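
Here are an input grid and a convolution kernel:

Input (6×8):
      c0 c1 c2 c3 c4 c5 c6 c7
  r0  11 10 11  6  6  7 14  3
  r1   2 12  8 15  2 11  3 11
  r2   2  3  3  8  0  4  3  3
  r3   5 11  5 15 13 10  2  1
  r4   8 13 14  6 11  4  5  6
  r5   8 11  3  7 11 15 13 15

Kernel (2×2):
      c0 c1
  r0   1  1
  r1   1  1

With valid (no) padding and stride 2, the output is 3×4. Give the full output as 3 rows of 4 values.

35 40 26 31
21 31 27 9
40 30 41 39

Output[0,0]: The receptive field on the input at this output position is [11 10 / 2 12]. Elementwise product with the kernel and sum: 11·1 + 10·1 + 2·1 + 12·1.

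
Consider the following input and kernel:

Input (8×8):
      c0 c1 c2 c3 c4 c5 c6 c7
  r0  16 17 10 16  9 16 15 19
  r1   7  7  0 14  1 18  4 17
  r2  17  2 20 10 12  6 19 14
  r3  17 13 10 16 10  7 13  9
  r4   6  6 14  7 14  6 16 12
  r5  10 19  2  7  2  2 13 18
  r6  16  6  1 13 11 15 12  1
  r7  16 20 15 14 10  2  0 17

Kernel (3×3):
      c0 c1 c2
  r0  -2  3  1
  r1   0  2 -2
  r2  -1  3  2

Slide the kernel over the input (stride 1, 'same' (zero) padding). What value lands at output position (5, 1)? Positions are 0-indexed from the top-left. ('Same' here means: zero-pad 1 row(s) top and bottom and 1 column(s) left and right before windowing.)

The receptive field on the zero-padded input at this output position is [6 6 14 / 10 19 2 / 16 6 1]. Elementwise product with the kernel and sum: 6·-2 + 6·3 + 14·1 + 19·2 + 2·-2 + 16·-1 + 6·3 + 1·2.

58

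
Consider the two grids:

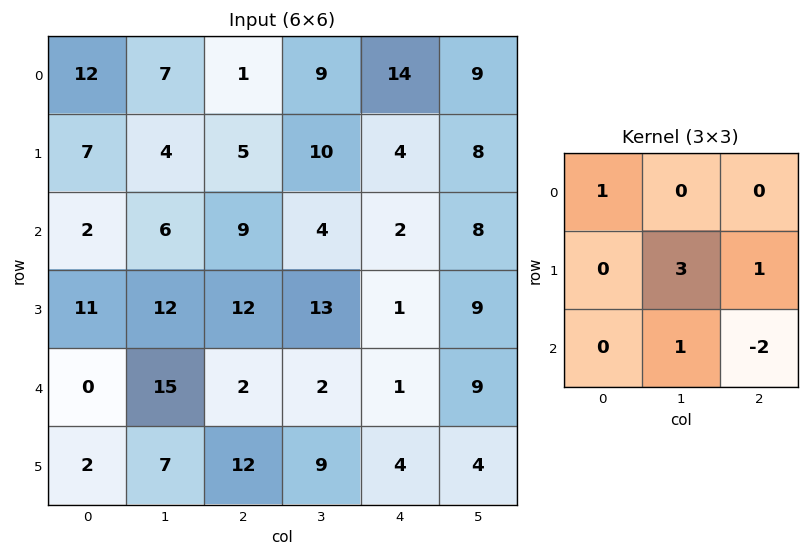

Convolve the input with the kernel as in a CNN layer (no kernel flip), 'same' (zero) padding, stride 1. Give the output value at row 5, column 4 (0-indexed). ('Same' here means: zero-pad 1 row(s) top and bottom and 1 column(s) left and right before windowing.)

The receptive field on the zero-padded input at this output position is [2 1 9 / 9 4 4 / 0 0 0]. Elementwise product with the kernel and sum: 2·1 + 4·3 + 4·1 + 0·1 + 0·-2.

18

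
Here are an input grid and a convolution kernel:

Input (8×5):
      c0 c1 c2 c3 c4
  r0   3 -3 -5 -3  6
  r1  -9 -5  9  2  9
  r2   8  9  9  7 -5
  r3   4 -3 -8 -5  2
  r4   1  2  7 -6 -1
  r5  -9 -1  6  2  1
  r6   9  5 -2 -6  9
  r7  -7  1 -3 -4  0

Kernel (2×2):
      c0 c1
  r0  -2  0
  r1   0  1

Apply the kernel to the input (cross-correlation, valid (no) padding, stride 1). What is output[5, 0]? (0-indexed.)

The receptive field on the input at this output position is [-9 -1 / 9 5]. Elementwise product with the kernel and sum: -9·-2 + 5·1.

23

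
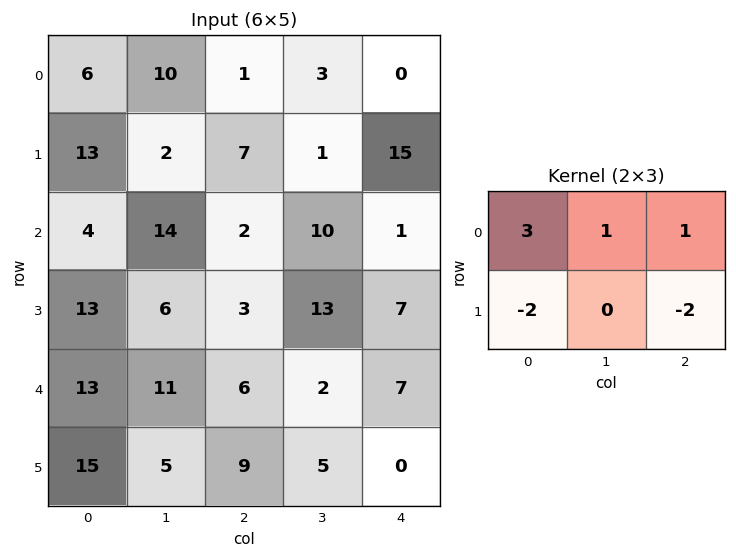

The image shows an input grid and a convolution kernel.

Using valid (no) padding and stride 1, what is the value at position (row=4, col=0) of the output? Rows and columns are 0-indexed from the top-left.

The receptive field on the input at this output position is [13 11 6 / 15 5 9]. Elementwise product with the kernel and sum: 13·3 + 11·1 + 6·1 + 15·-2 + 9·-2.

8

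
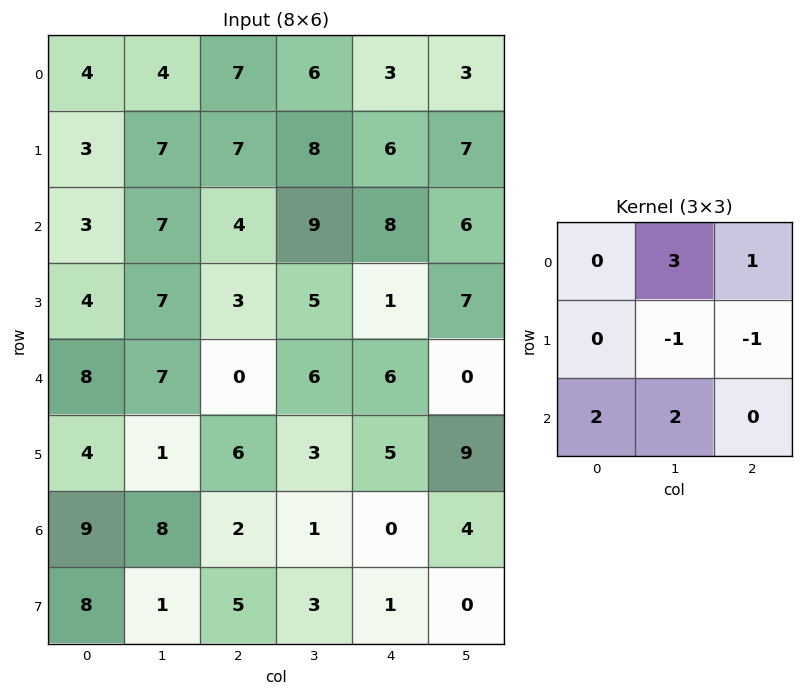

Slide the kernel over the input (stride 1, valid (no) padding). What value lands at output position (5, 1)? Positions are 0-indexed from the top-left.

30

The receptive field on the input at this output position is [1 6 3 / 8 2 1 / 1 5 3]. Elementwise product with the kernel and sum: 6·3 + 3·1 + 2·-1 + 1·-1 + 1·2 + 5·2.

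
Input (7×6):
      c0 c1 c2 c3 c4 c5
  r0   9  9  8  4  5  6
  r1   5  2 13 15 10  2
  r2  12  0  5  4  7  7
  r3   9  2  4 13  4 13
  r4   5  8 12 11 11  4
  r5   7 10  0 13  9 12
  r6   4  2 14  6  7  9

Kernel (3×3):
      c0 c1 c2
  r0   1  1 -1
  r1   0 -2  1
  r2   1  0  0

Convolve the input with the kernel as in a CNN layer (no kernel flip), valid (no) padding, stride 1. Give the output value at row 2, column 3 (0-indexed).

The receptive field on the input at this output position is [4 7 7 / 13 4 13 / 11 11 4]. Elementwise product with the kernel and sum: 4·1 + 7·1 + 7·-1 + 4·-2 + 13·1 + 11·1.

20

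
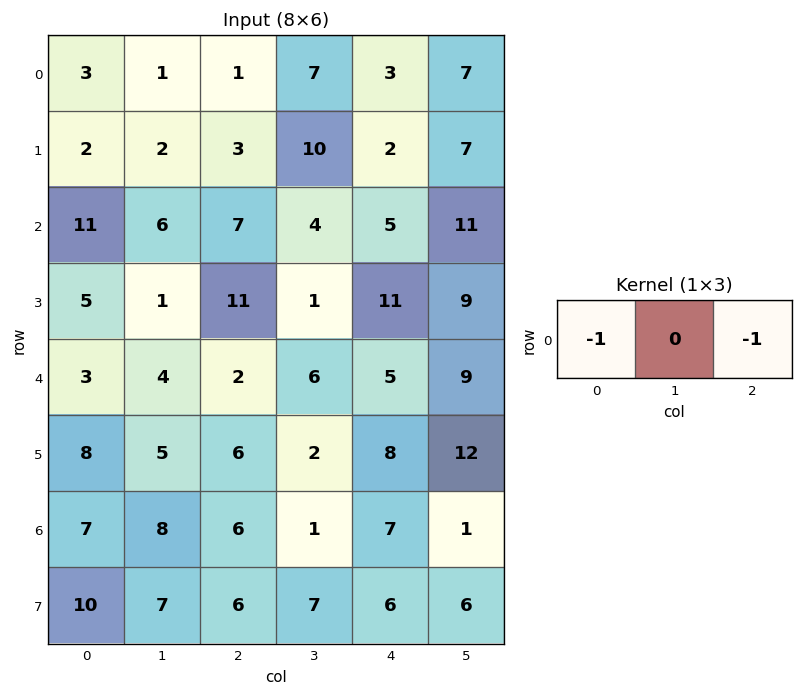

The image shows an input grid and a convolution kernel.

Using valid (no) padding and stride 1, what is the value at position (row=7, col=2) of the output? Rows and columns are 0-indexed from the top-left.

-12

The receptive field on the input at this output position is [6 7 6]. Elementwise product with the kernel and sum: 6·-1 + 6·-1.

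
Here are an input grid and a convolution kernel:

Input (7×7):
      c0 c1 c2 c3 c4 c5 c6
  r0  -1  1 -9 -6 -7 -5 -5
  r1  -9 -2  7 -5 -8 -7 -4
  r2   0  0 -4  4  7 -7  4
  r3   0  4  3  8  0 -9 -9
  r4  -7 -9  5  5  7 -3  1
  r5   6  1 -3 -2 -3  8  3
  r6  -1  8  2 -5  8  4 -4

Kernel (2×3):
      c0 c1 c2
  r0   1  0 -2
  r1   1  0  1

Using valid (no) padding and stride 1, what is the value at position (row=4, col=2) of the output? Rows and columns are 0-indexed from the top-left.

-15

The receptive field on the input at this output position is [5 5 7 / -3 -2 -3]. Elementwise product with the kernel and sum: 5·1 + 7·-2 + -3·1 + -3·1.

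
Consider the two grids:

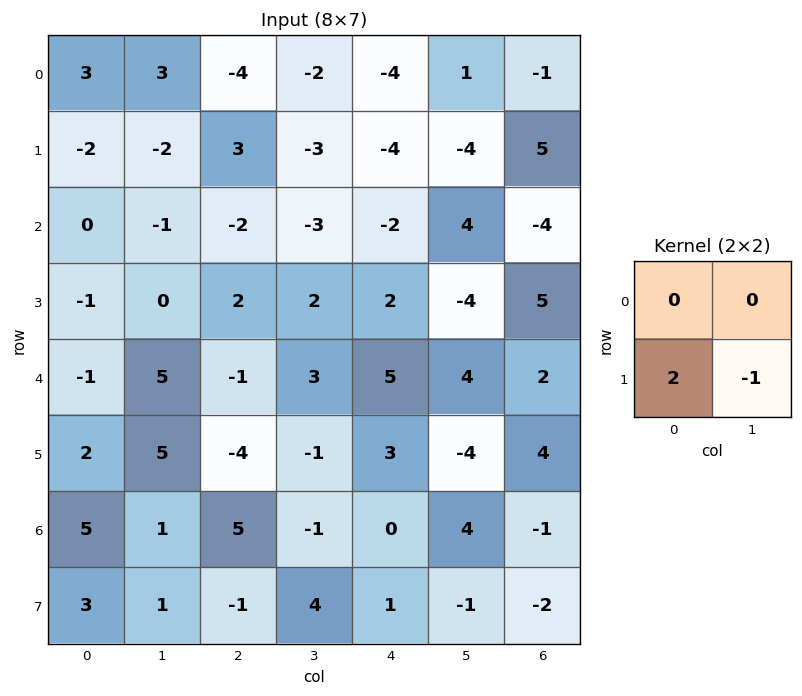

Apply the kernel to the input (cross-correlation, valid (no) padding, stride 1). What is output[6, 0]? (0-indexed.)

5

The receptive field on the input at this output position is [5 1 / 3 1]. Elementwise product with the kernel and sum: 3·2 + 1·-1.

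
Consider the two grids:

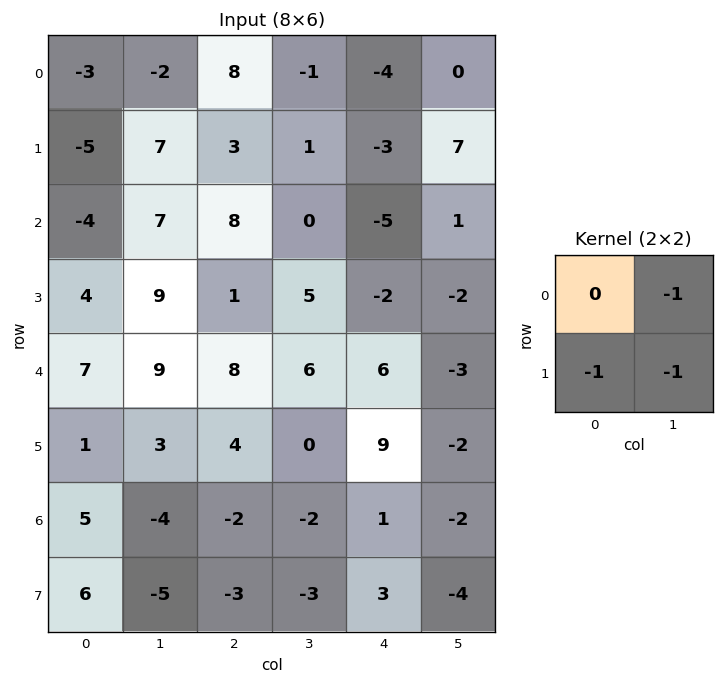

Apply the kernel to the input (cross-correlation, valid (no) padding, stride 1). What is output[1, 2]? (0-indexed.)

The receptive field on the input at this output position is [3 1 / 8 0]. Elementwise product with the kernel and sum: 1·-1 + 8·-1 + 0·-1.

-9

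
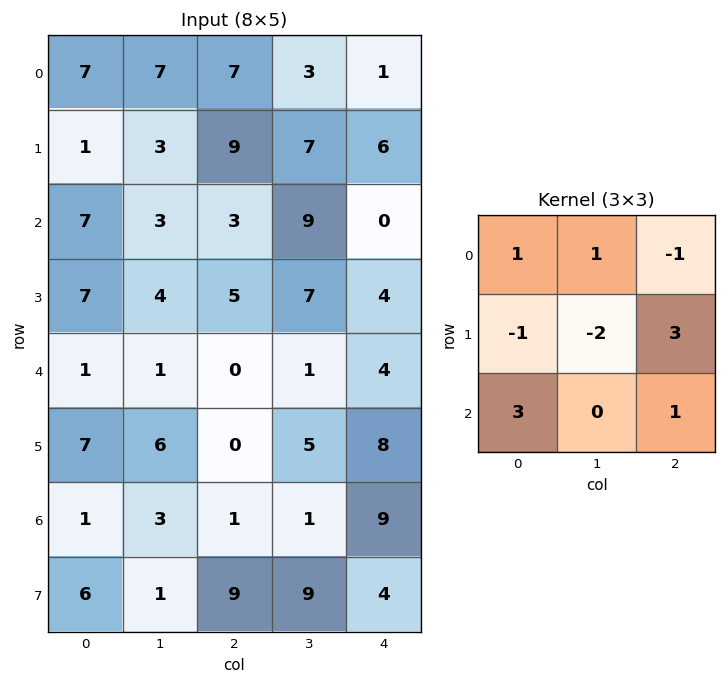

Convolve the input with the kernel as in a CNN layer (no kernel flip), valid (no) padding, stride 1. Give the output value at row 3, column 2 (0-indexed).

The receptive field on the input at this output position is [5 7 4 / 0 1 4 / 0 5 8]. Elementwise product with the kernel and sum: 5·1 + 7·1 + 4·-1 + 0·-1 + 1·-2 + 4·3 + 0·3 + 8·1.

26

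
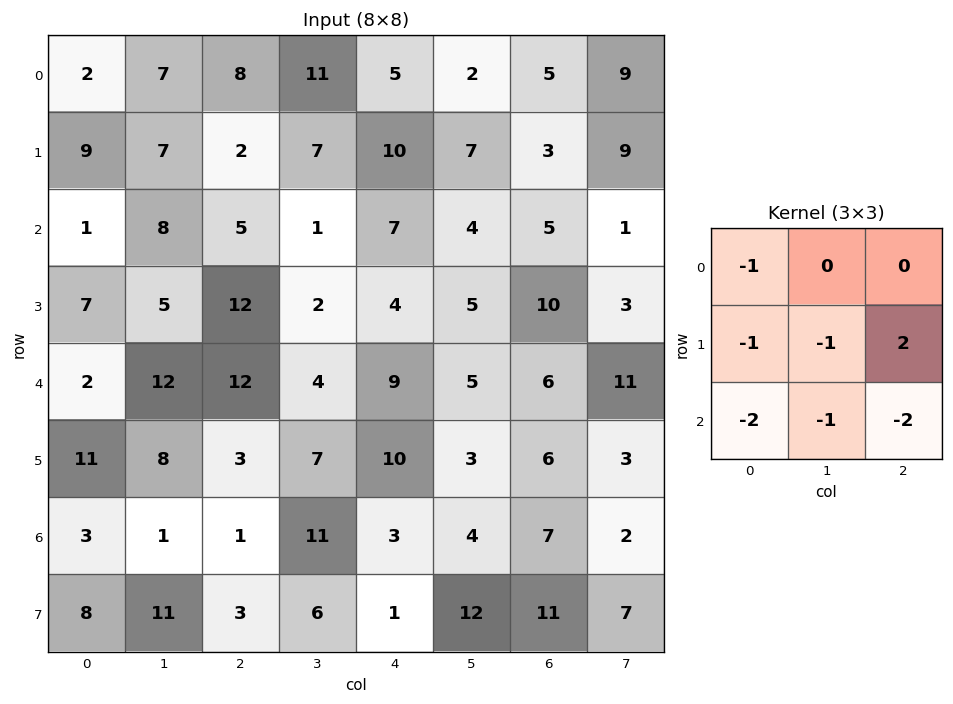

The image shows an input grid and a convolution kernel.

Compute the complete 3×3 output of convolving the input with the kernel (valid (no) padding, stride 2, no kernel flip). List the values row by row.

Output[0,0]: The receptive field on the input at this output position is [2 7 8 / 9 7 2 / 1 8 5]. Elementwise product with the kernel and sum: 2·-1 + 9·-1 + 7·-1 + 2·2 + 1·-2 + 8·-1 + 5·-2.
Output[0,1]: The receptive field on the input at this output position is [8 11 5 / 2 7 10 / 5 1 7]. Elementwise product with the kernel and sum: 8·-1 + 2·-1 + 7·-1 + 10·2 + 5·-2 + 1·-1 + 7·-2.

-34 -22 -44
-29 -57 -31
-24 -21 -34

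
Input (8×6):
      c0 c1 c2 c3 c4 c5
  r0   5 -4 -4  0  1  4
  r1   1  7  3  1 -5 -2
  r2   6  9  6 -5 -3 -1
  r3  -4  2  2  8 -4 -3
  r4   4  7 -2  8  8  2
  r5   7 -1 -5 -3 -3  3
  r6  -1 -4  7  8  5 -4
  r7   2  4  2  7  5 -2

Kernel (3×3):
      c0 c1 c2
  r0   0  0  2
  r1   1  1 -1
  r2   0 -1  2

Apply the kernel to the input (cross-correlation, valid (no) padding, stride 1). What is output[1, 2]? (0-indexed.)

-22

The receptive field on the input at this output position is [3 1 -5 / 6 -5 -3 / 2 8 -4]. Elementwise product with the kernel and sum: -5·2 + 6·1 + -5·1 + -3·-1 + 8·-1 + -4·2.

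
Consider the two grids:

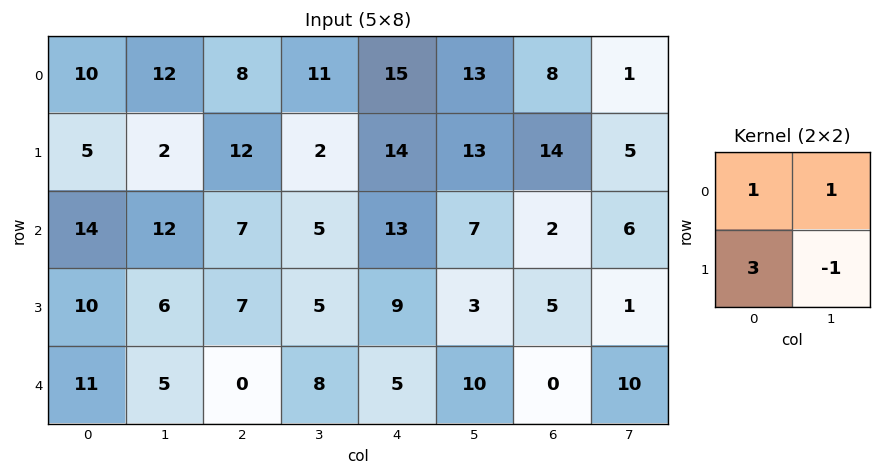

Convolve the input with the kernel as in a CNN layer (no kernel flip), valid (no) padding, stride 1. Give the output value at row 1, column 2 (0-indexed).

30

The receptive field on the input at this output position is [12 2 / 7 5]. Elementwise product with the kernel and sum: 12·1 + 2·1 + 7·3 + 5·-1.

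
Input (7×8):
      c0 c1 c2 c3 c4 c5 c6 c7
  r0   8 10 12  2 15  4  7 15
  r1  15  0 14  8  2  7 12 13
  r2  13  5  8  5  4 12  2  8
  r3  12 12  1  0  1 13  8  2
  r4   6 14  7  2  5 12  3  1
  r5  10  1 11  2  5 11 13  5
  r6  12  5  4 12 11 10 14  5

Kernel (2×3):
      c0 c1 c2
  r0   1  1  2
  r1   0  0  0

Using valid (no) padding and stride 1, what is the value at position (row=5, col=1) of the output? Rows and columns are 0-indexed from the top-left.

The receptive field on the input at this output position is [1 11 2 / 5 4 12]. Elementwise product with the kernel and sum: 1·1 + 11·1 + 2·2.

16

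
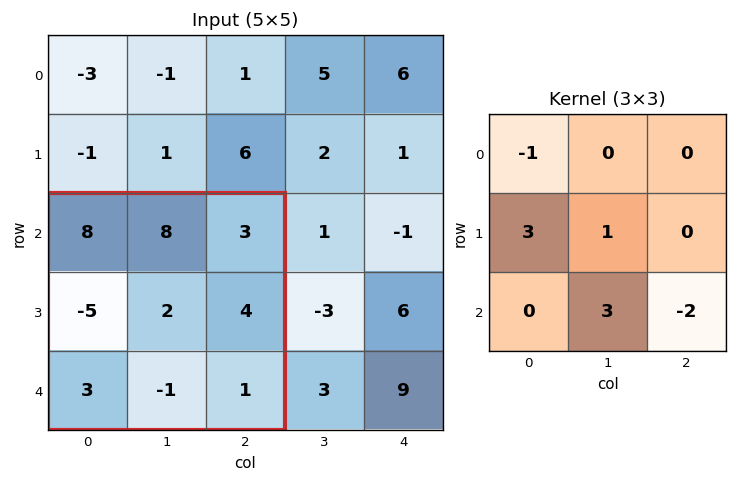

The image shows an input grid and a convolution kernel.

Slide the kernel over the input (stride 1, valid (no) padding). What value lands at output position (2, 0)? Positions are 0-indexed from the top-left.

The receptive field on the input at this output position is [8 8 3 / -5 2 4 / 3 -1 1]. Elementwise product with the kernel and sum: 8·-1 + -5·3 + 2·1 + -1·3 + 1·-2.

-26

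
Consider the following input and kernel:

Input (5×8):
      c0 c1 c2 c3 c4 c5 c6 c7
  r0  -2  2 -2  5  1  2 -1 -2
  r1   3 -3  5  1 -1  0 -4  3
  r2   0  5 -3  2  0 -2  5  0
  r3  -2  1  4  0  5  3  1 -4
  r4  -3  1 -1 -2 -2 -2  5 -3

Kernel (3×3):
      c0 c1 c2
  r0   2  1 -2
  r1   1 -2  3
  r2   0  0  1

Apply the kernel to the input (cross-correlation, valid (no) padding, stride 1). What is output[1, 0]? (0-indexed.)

-22

The receptive field on the input at this output position is [3 -3 5 / 0 5 -3 / -2 1 4]. Elementwise product with the kernel and sum: 3·2 + -3·1 + 5·-2 + 0·1 + 5·-2 + -3·3 + 4·1.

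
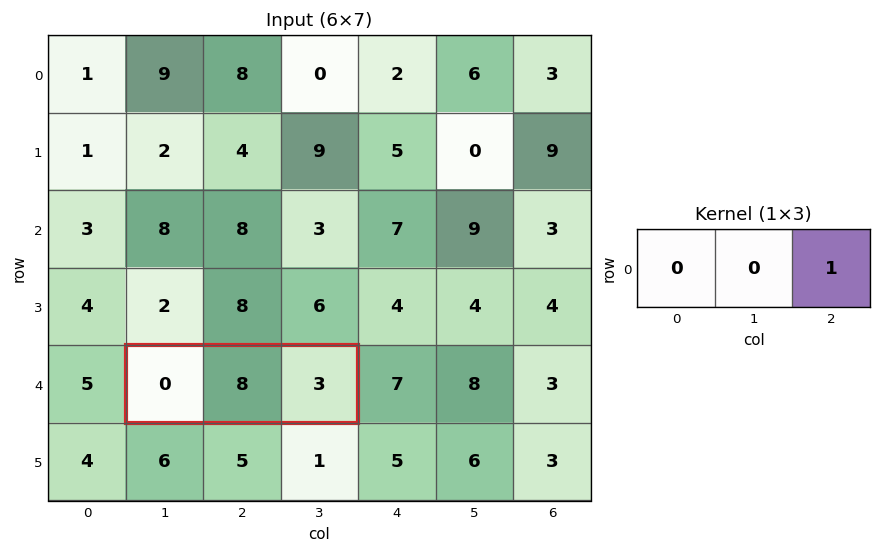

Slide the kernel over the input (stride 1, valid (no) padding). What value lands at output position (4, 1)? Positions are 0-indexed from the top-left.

The receptive field on the input at this output position is [0 8 3]. Elementwise product with the kernel and sum: 3·1.

3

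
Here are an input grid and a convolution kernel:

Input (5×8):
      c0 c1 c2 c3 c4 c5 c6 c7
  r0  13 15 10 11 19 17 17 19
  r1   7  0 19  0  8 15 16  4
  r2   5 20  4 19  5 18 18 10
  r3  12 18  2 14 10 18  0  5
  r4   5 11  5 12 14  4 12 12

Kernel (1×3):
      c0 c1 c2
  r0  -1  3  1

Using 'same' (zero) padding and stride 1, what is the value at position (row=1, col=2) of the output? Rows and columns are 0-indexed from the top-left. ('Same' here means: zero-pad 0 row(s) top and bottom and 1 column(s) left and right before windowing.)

The receptive field on the zero-padded input at this output position is [0 19 0]. Elementwise product with the kernel and sum: 0·-1 + 19·3 + 0·1.

57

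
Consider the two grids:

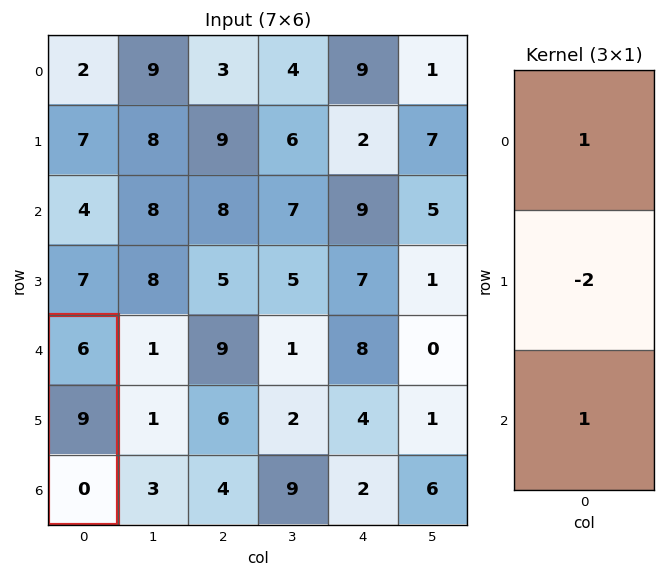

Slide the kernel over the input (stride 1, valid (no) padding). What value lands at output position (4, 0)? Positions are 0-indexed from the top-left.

The receptive field on the input at this output position is [6 / 9 / 0]. Elementwise product with the kernel and sum: 6·1 + 9·-2 + 0·1.

-12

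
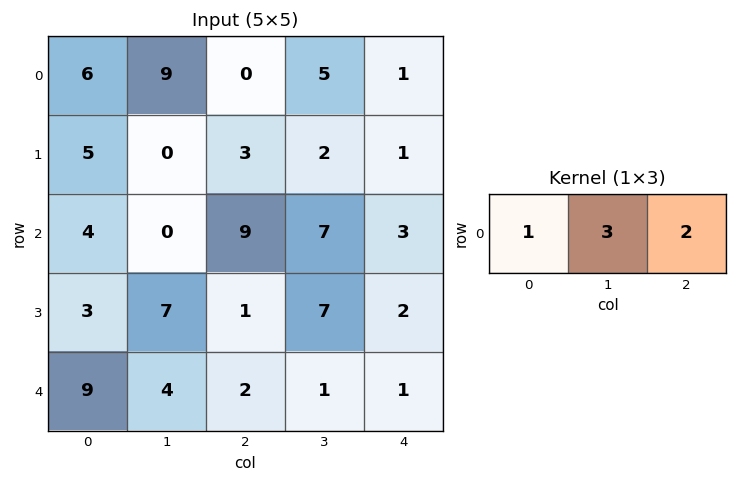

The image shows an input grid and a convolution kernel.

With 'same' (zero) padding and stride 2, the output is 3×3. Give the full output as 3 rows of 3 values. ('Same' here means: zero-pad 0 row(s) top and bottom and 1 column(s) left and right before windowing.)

36 19 8
12 41 16
35 12 4

Output[0,0]: The receptive field on the zero-padded input at this output position is [0 6 9]. Elementwise product with the kernel and sum: 0·1 + 6·3 + 9·2.
Output[0,1]: The receptive field on the zero-padded input at this output position is [9 0 5]. Elementwise product with the kernel and sum: 9·1 + 0·3 + 5·2.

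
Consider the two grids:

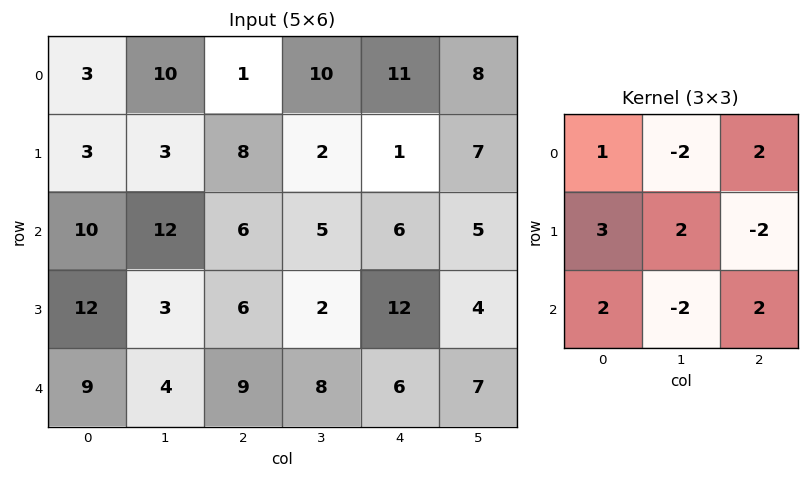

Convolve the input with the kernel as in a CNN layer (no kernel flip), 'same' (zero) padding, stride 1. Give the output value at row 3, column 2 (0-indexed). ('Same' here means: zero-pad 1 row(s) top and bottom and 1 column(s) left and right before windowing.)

The receptive field on the zero-padded input at this output position is [12 6 5 / 3 6 2 / 4 9 8]. Elementwise product with the kernel and sum: 12·1 + 6·-2 + 5·2 + 3·3 + 6·2 + 2·-2 + 4·2 + 9·-2 + 8·2.

33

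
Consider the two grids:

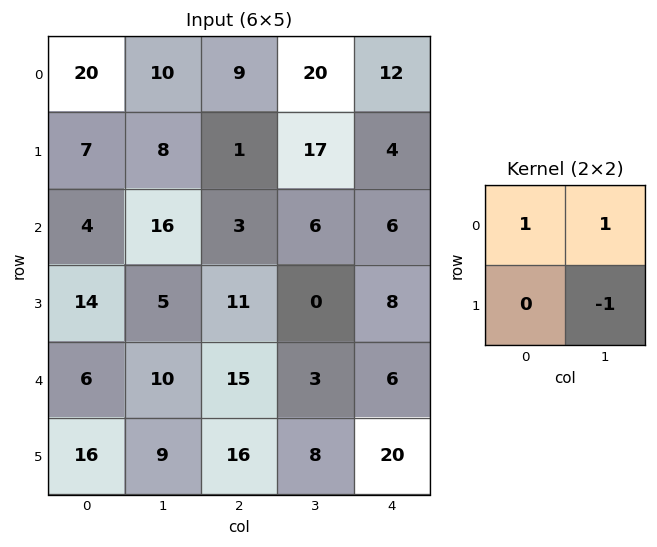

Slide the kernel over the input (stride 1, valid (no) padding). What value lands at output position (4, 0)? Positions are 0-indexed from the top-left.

7

The receptive field on the input at this output position is [6 10 / 16 9]. Elementwise product with the kernel and sum: 6·1 + 10·1 + 9·-1.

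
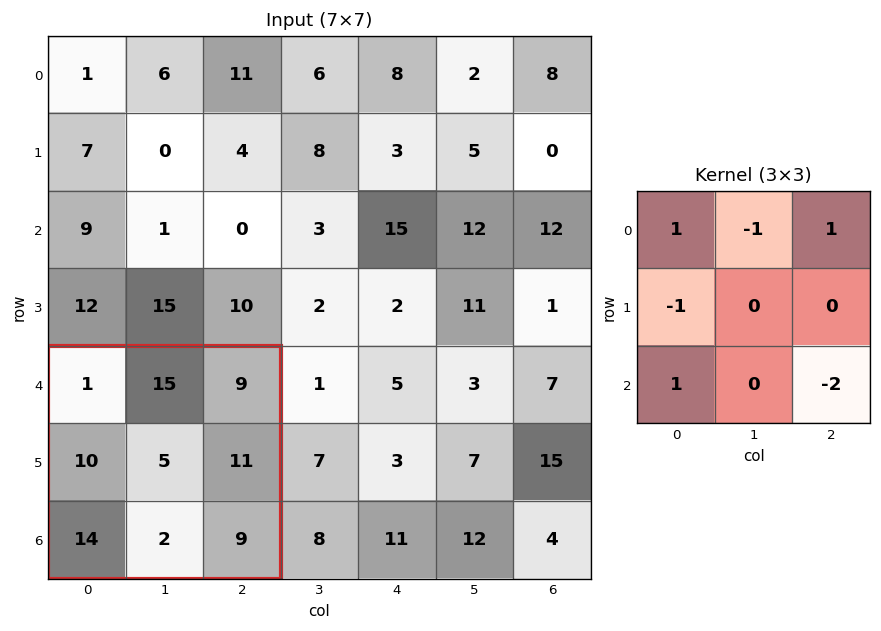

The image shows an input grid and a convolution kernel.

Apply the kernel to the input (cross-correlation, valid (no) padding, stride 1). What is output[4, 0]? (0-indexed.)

-19

The receptive field on the input at this output position is [1 15 9 / 10 5 11 / 14 2 9]. Elementwise product with the kernel and sum: 1·1 + 15·-1 + 9·1 + 10·-1 + 14·1 + 9·-2.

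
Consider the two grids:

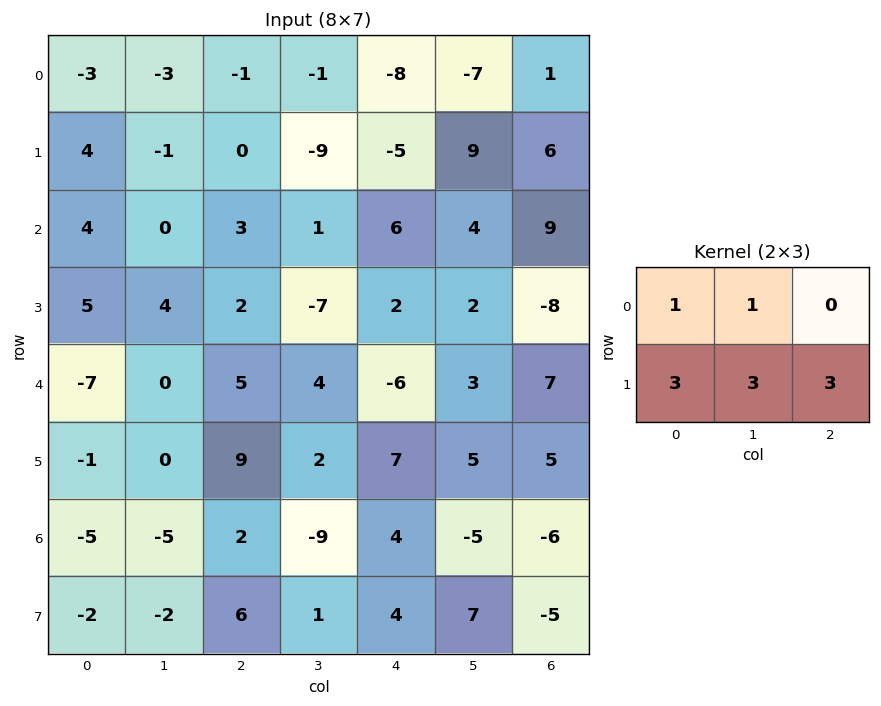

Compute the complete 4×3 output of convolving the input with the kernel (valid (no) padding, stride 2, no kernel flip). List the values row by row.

Output[0,0]: The receptive field on the input at this output position is [-3 -3 -1 / 4 -1 0]. Elementwise product with the kernel and sum: -3·1 + -3·1 + 4·3 + -1·3 + 0·3.
Output[0,1]: The receptive field on the input at this output position is [-1 -1 -8 / 0 -9 -5]. Elementwise product with the kernel and sum: -1·1 + -1·1 + 0·3 + -9·3 + -5·3.

3 -44 15
37 -5 -2
17 63 48
-4 26 17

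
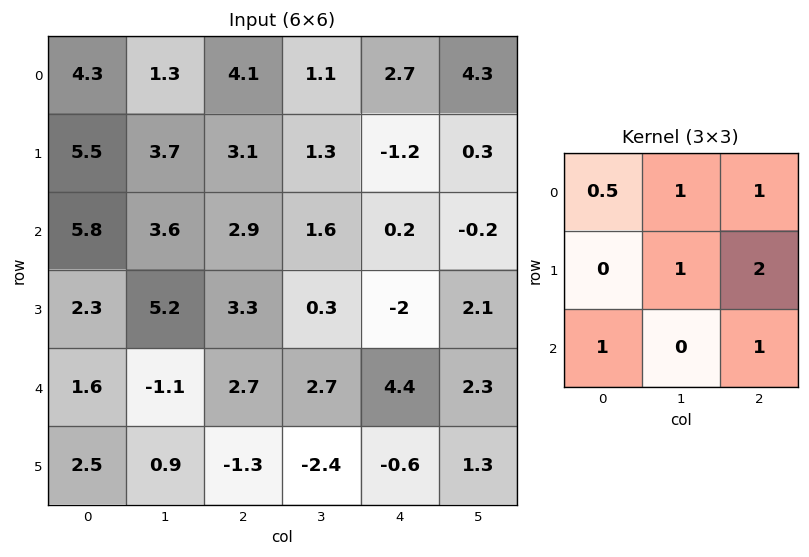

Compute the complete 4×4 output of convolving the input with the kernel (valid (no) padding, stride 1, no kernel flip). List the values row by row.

Output[0,0]: The receptive field on the input at this output position is [4.3 1.3 4.1 / 5.5 3.7 3.1 / 5.8 3.6 2.9]. Elementwise product with the kernel and sum: 4.3·0.5 + 1.3·1 + 4.1·1 + 3.7·1 + 3.1·2 + 5.8·1 + 2.9·1.
Output[0,1]: The receptive field on the input at this output position is [1.3 4.1 1.1 / 3.7 3.1 1.3 / 3.6 2.9 1.6]. Elementwise product with the kernel and sum: 1.3·0.5 + 4.1·1 + 1.1·1 + 3.1·1 + 1.3·2 + 3.6·1 + 1.6·1.

26.15 16.75 7.85 8.35
24.55 17.85 4.95 1.95
25.5 11.8 6.65 8
15.15 12.8 9.55 8.15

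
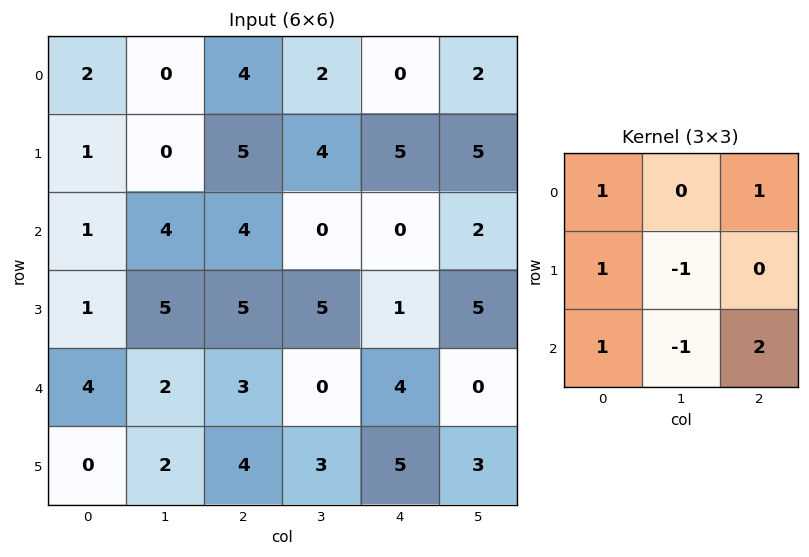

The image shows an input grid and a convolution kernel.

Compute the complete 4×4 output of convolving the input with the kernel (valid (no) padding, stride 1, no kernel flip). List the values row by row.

Output[0,0]: The receptive field on the input at this output position is [2 0 4 / 1 0 5 / 1 4 4]. Elementwise product with the kernel and sum: 2·1 + 4·1 + 1·1 + 0·-1 + 1·1 + 4·-1 + 4·2.

12 -3 9 7
9 14 16 23
9 3 15 2
14 13 20 10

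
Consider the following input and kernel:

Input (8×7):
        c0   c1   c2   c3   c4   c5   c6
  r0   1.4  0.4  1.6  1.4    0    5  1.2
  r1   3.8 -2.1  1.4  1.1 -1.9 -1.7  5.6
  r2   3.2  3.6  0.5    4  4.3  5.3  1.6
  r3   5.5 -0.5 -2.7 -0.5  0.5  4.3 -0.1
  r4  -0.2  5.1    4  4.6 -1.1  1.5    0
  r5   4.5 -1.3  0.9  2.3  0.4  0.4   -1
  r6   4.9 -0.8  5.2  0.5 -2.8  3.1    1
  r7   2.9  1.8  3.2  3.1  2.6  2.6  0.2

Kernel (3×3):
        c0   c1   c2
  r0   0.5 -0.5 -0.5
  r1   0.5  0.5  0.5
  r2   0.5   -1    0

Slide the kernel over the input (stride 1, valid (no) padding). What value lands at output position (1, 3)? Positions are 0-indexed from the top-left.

The receptive field on the input at this output position is [1.1 -1.9 -1.7 / 4 4.3 5.3 / -0.5 0.5 4.3]. Elementwise product with the kernel and sum: 1.1·0.5 + -1.9·-0.5 + -1.7·-0.5 + 4·0.5 + 4.3·0.5 + 5.3·0.5 + -0.5·0.5 + 0.5·-1.

8.4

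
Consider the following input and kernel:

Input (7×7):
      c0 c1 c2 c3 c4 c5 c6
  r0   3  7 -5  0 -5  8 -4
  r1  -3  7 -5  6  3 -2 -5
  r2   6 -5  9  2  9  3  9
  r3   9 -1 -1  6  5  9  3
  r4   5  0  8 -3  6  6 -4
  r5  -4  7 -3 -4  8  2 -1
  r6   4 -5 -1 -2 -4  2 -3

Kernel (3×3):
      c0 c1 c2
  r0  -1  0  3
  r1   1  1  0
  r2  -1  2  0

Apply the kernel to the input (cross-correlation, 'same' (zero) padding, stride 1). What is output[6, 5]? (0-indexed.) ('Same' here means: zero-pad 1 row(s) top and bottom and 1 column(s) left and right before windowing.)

The receptive field on the zero-padded input at this output position is [8 2 -1 / -4 2 -3 / 0 0 0]. Elementwise product with the kernel and sum: 8·-1 + -1·3 + -4·1 + 2·1 + 0·-1 + 0·2.

-13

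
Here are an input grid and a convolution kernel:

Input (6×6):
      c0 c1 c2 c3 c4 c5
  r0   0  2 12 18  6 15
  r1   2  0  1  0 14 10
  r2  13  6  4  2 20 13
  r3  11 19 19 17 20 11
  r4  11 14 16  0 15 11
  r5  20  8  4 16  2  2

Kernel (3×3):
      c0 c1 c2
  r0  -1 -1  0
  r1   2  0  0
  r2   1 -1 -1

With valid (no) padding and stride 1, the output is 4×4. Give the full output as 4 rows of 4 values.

5 -14 -46 -55
-3 -6 -11 -24
-16 26 33 -14
0 -22 -18 -25

Output[0,0]: The receptive field on the input at this output position is [0 2 12 / 2 0 1 / 13 6 4]. Elementwise product with the kernel and sum: 0·-1 + 2·-1 + 2·2 + 13·1 + 6·-1 + 4·-1.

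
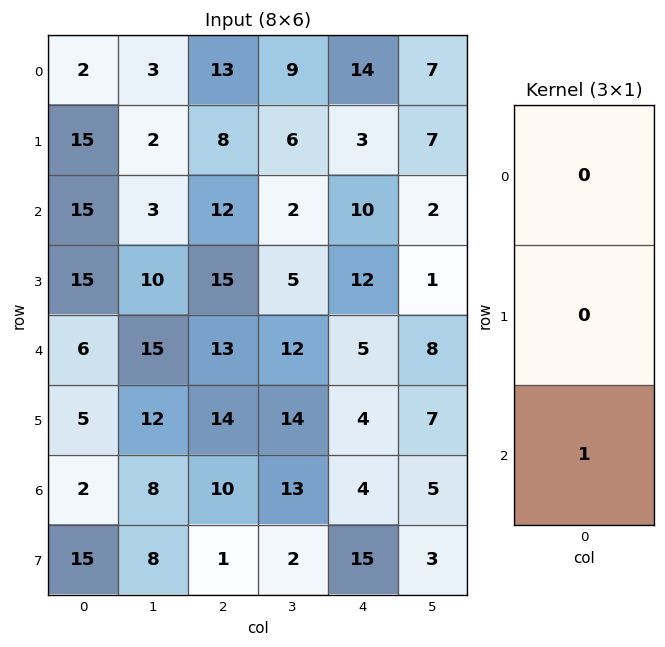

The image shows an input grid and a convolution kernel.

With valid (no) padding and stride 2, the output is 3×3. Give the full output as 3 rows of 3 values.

15 12 10
6 13 5
2 10 4

Output[0,0]: The receptive field on the input at this output position is [2 / 15 / 15]. Elementwise product with the kernel and sum: 15·1.
Output[0,1]: The receptive field on the input at this output position is [13 / 8 / 12]. Elementwise product with the kernel and sum: 12·1.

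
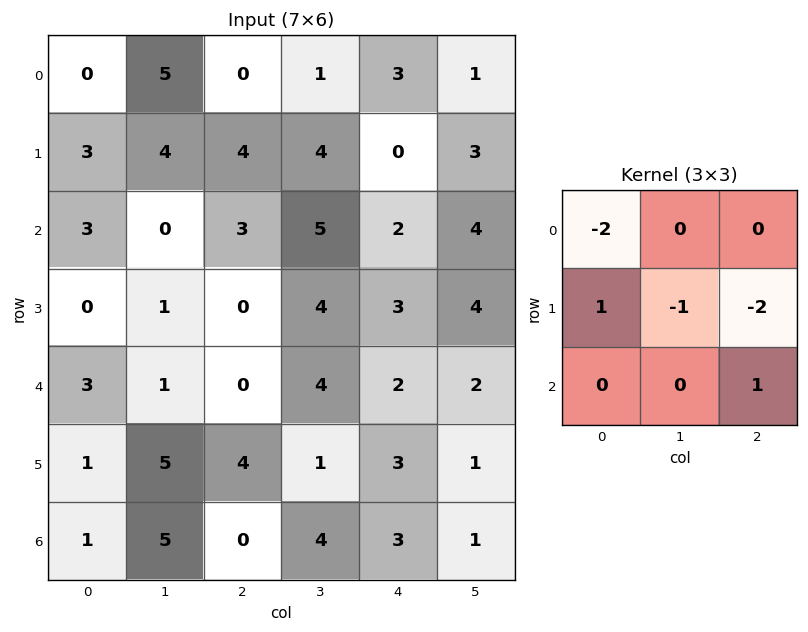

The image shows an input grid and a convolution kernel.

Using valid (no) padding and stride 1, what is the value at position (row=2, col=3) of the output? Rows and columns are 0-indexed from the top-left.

The receptive field on the input at this output position is [5 2 4 / 4 3 4 / 4 2 2]. Elementwise product with the kernel and sum: 5·-2 + 4·1 + 3·-1 + 4·-2 + 2·1.

-15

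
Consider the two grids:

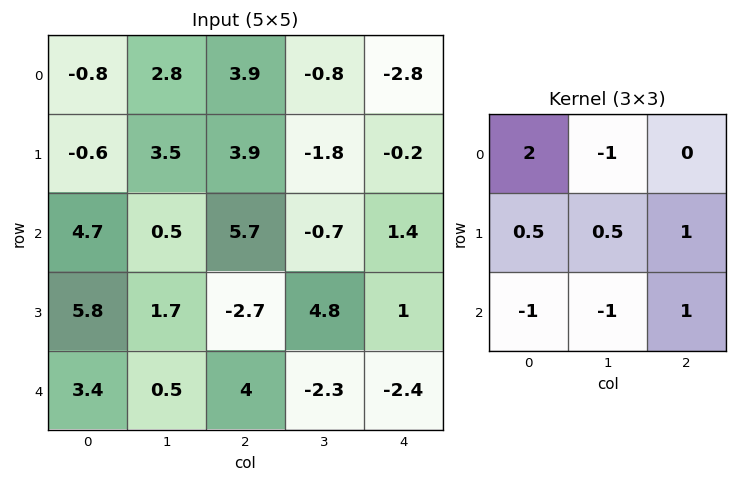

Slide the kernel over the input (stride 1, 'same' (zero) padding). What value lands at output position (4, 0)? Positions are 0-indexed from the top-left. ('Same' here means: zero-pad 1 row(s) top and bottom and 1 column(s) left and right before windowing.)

The receptive field on the zero-padded input at this output position is [0 5.8 1.7 / 0 3.4 0.5 / 0 0 0]. Elementwise product with the kernel and sum: 0·2 + 5.8·-1 + 0·0.5 + 3.4·0.5 + 0.5·1 + 0·-1 + 0·-1 + 0·1.

-3.6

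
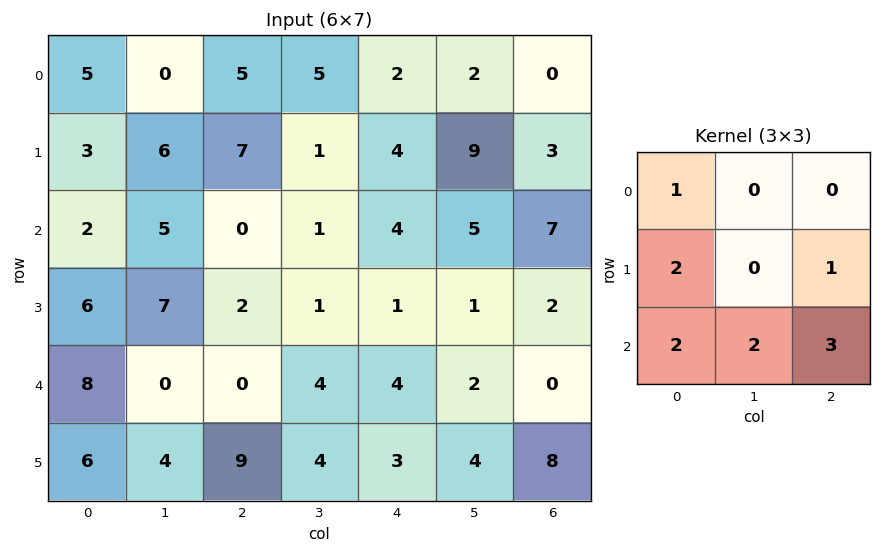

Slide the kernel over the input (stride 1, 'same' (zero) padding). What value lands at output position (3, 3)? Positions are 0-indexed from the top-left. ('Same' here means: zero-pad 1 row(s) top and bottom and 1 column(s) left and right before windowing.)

The receptive field on the zero-padded input at this output position is [0 1 4 / 2 1 1 / 0 4 4]. Elementwise product with the kernel and sum: 0·1 + 2·2 + 1·1 + 0·2 + 4·2 + 4·3.

25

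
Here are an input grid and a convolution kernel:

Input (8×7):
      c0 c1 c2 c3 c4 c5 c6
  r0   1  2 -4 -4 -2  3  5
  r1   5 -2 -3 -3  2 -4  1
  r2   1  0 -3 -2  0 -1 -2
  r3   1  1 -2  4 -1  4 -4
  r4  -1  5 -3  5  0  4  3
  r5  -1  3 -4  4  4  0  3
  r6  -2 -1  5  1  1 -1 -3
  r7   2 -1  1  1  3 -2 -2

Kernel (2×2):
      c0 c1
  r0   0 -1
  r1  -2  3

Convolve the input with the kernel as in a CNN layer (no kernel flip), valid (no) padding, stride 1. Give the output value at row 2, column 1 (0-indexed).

The receptive field on the input at this output position is [0 -3 / 1 -2]. Elementwise product with the kernel and sum: -3·-1 + 1·-2 + -2·3.

-5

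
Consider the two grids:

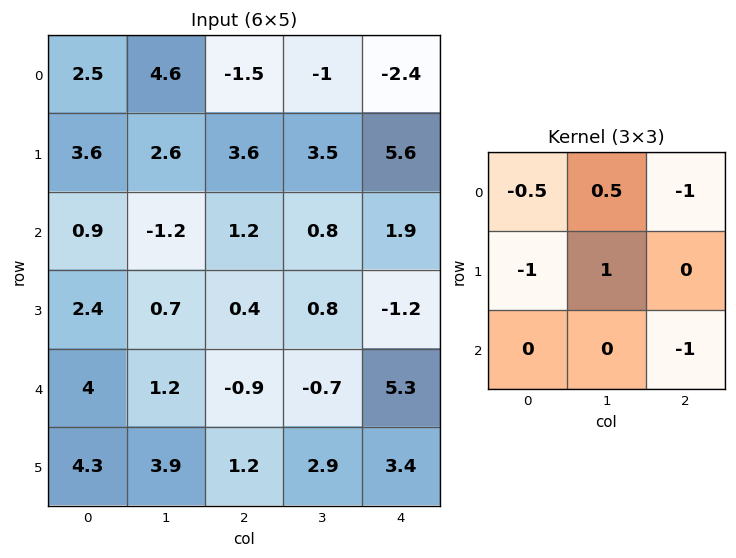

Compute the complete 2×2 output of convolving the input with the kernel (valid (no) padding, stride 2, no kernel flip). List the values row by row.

Output[0,0]: The receptive field on the input at this output position is [2.5 4.6 -1.5 / 3.6 2.6 3.6 / 0.9 -1.2 1.2]. Elementwise product with the kernel and sum: 2.5·-0.5 + 4.6·0.5 + -1.5·-1 + 3.6·-1 + 2.6·1 + 1.2·-1.
Output[0,1]: The receptive field on the input at this output position is [-1.5 -1 -2.4 / 3.6 3.5 5.6 / 1.2 0.8 1.9]. Elementwise product with the kernel and sum: -1.5·-0.5 + -1·0.5 + -2.4·-1 + 3.6·-1 + 3.5·1 + 1.9·-1.

0.35 0.65
-3.05 -7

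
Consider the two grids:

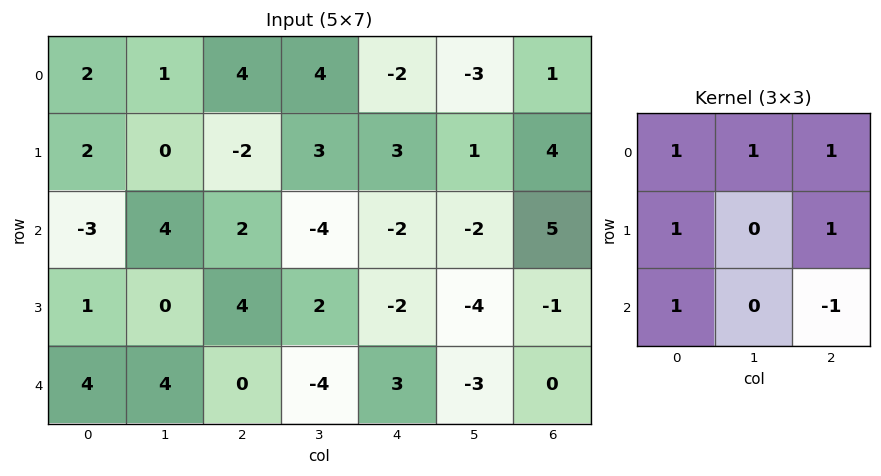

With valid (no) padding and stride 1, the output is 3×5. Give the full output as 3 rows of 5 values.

2 20 11 1 -4
-4 -1 10 7 10
12 12 -5 -11 1

Output[0,0]: The receptive field on the input at this output position is [2 1 4 / 2 0 -2 / -3 4 2]. Elementwise product with the kernel and sum: 2·1 + 1·1 + 4·1 + 2·1 + -2·1 + -3·1 + 2·-1.
Output[0,1]: The receptive field on the input at this output position is [1 4 4 / 0 -2 3 / 4 2 -4]. Elementwise product with the kernel and sum: 1·1 + 4·1 + 4·1 + 0·1 + 3·1 + 4·1 + -4·-1.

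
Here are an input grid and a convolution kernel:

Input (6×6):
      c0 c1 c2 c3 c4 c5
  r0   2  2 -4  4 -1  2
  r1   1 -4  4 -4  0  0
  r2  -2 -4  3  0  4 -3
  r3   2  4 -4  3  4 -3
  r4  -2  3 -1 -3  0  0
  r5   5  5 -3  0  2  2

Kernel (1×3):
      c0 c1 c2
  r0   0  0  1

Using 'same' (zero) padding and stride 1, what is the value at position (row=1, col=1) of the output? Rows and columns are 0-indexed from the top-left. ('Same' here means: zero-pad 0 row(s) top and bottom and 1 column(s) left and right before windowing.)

The receptive field on the zero-padded input at this output position is [1 -4 4]. Elementwise product with the kernel and sum: 4·1.

4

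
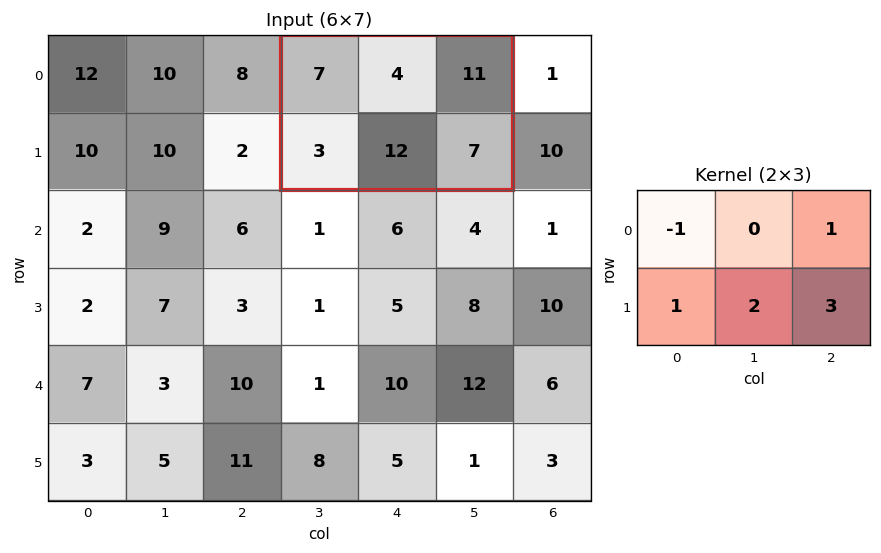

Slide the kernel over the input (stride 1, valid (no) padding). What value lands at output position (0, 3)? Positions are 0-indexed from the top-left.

The receptive field on the input at this output position is [7 4 11 / 3 12 7]. Elementwise product with the kernel and sum: 7·-1 + 11·1 + 3·1 + 12·2 + 7·3.

52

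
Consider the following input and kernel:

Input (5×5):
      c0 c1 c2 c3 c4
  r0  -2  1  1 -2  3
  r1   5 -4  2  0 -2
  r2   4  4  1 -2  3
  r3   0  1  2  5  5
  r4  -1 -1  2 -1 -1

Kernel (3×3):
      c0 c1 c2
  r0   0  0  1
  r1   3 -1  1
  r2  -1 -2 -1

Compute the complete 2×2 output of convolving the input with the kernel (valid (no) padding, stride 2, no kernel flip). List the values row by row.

9 7
3 10

Output[0,0]: The receptive field on the input at this output position is [-2 1 1 / 5 -4 2 / 4 4 1]. Elementwise product with the kernel and sum: 1·1 + 5·3 + -4·-1 + 2·1 + 4·-1 + 4·-2 + 1·-1.
Output[0,1]: The receptive field on the input at this output position is [1 -2 3 / 2 0 -2 / 1 -2 3]. Elementwise product with the kernel and sum: 3·1 + 2·3 + 0·-1 + -2·1 + 1·-1 + -2·-2 + 3·-1.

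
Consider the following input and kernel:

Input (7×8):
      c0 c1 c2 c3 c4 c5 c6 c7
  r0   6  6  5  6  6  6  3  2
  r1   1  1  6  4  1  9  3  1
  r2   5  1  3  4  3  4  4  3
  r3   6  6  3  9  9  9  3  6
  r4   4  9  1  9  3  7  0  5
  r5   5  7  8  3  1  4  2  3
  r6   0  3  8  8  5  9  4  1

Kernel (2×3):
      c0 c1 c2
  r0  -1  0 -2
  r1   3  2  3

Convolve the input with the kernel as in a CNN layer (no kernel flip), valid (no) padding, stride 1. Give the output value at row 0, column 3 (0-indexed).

The receptive field on the input at this output position is [6 6 6 / 4 1 9]. Elementwise product with the kernel and sum: 6·-1 + 6·-2 + 4·3 + 1·2 + 9·3.

23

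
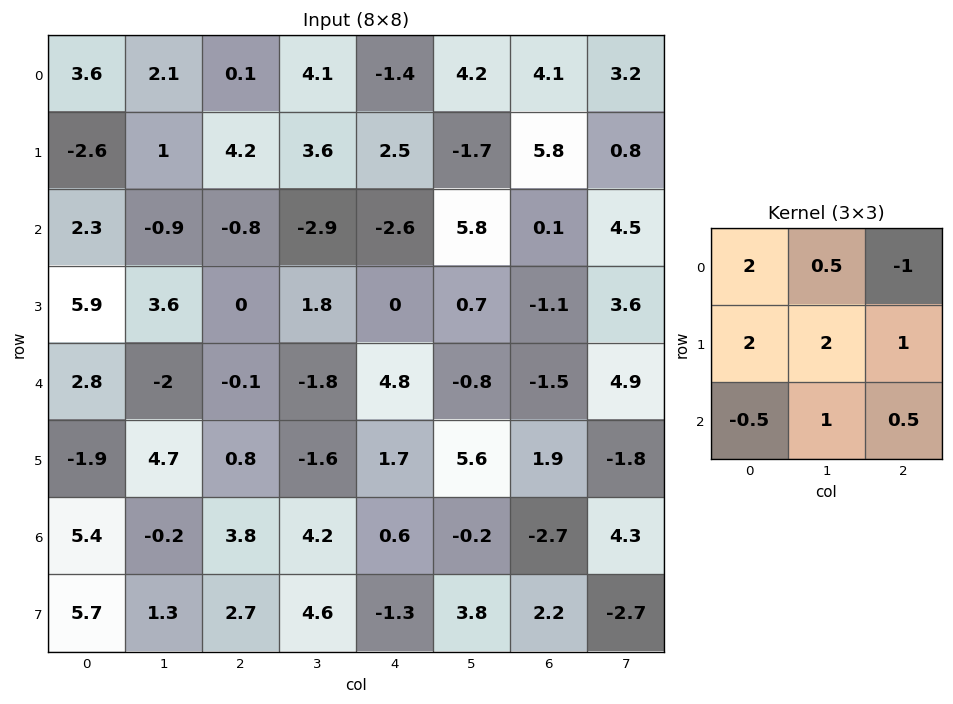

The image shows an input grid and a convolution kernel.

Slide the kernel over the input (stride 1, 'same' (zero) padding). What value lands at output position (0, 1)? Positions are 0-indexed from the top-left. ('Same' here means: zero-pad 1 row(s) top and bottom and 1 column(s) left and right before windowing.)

The receptive field on the zero-padded input at this output position is [0 0 0 / 3.6 2.1 0.1 / -2.6 1 4.2]. Elementwise product with the kernel and sum: 0·2 + 0·0.5 + 0·-1 + 3.6·2 + 2.1·2 + 0.1·1 + -2.6·-0.5 + 1·1 + 4.2·0.5.

15.9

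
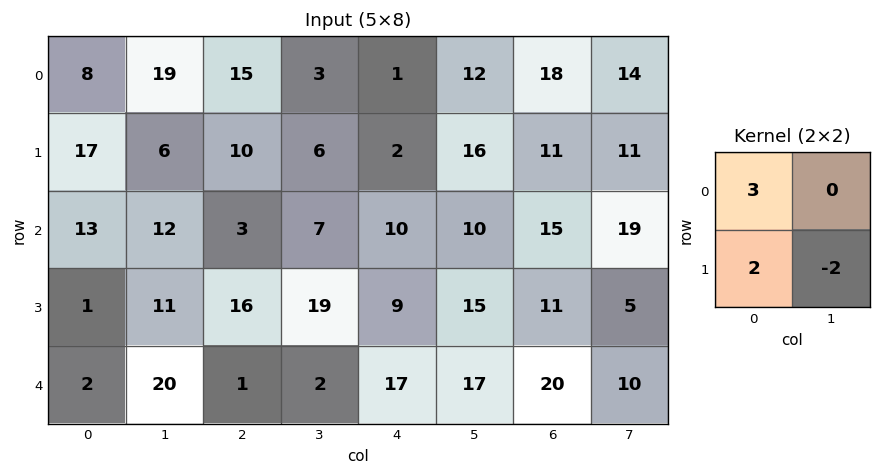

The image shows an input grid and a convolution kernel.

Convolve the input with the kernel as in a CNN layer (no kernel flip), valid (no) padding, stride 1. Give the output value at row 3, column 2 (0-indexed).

The receptive field on the input at this output position is [16 19 / 1 2]. Elementwise product with the kernel and sum: 16·3 + 1·2 + 2·-2.

46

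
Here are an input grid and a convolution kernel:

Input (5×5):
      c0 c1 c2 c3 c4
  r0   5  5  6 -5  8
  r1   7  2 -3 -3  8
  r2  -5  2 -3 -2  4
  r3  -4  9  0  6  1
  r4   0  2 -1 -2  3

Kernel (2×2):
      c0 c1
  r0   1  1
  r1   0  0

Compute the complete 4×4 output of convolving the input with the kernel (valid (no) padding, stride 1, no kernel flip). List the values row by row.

Output[0,0]: The receptive field on the input at this output position is [5 5 / 7 2]. Elementwise product with the kernel and sum: 5·1 + 5·1.
Output[0,1]: The receptive field on the input at this output position is [5 6 / 2 -3]. Elementwise product with the kernel and sum: 5·1 + 6·1.

10 11 1 3
9 -1 -6 5
-3 -1 -5 2
5 9 6 7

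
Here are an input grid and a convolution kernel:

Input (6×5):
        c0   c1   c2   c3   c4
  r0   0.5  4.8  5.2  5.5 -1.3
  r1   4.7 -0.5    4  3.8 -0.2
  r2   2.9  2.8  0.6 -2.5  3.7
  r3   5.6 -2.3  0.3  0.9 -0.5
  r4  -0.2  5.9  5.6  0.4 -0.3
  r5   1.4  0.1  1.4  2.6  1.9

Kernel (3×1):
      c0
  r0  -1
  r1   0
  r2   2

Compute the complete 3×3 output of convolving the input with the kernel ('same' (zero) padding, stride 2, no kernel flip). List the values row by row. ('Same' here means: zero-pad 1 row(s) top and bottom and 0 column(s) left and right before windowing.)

Output[0,0]: The receptive field on the zero-padded input at this output position is [0 / 0.5 / 4.7]. Elementwise product with the kernel and sum: 0·-1 + 4.7·2.
Output[0,1]: The receptive field on the zero-padded input at this output position is [0 / 5.2 / 4]. Elementwise product with the kernel and sum: 0·-1 + 4·2.

9.4 8 -0.4
6.5 -3.4 -0.8
-2.8 2.5 4.3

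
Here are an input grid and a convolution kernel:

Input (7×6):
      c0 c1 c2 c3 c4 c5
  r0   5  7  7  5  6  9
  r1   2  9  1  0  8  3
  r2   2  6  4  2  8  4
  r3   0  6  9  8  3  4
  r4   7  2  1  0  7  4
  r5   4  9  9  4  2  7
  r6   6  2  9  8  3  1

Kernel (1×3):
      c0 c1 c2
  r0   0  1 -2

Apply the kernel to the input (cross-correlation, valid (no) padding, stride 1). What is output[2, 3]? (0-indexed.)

The receptive field on the input at this output position is [2 8 4]. Elementwise product with the kernel and sum: 8·1 + 4·-2.

0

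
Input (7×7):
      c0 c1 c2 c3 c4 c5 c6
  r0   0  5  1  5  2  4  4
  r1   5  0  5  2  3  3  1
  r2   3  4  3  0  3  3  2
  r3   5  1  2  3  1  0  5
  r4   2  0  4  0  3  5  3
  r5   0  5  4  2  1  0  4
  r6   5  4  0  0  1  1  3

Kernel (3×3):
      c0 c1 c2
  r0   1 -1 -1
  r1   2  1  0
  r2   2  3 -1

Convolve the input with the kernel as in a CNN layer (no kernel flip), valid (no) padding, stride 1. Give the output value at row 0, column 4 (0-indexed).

16

The receptive field on the input at this output position is [2 4 4 / 3 3 1 / 3 3 2]. Elementwise product with the kernel and sum: 2·1 + 4·-1 + 4·-1 + 3·2 + 3·1 + 3·2 + 3·3 + 2·-1.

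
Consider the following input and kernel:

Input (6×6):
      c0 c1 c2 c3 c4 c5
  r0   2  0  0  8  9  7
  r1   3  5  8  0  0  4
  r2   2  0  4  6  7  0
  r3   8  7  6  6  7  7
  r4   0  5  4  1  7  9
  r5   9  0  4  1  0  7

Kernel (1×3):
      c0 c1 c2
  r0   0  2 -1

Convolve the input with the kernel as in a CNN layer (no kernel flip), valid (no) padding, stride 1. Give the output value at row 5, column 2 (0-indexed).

2

The receptive field on the input at this output position is [4 1 0]. Elementwise product with the kernel and sum: 1·2 + 0·-1.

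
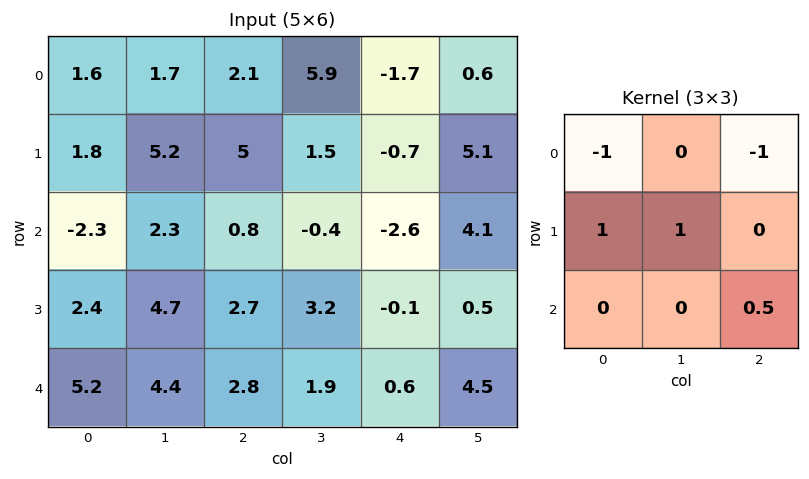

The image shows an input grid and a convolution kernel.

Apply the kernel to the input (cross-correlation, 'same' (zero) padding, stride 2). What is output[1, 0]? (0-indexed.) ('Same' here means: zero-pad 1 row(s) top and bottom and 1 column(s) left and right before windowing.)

The receptive field on the zero-padded input at this output position is [0 1.8 5.2 / 0 -2.3 2.3 / 0 2.4 4.7]. Elementwise product with the kernel and sum: 0·-1 + 5.2·-1 + 0·1 + -2.3·1 + 4.7·0.5.

-5.15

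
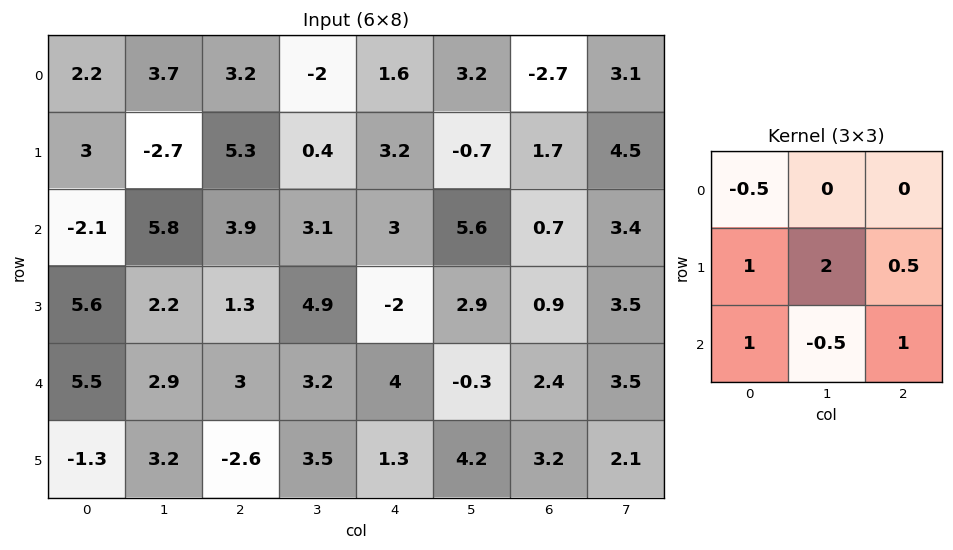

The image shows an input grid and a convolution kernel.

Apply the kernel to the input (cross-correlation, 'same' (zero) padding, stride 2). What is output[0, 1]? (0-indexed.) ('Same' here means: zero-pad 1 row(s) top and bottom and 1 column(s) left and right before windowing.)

The receptive field on the zero-padded input at this output position is [0 0 0 / 3.7 3.2 -2 / -2.7 5.3 0.4]. Elementwise product with the kernel and sum: 0·-0.5 + 3.7·1 + 3.2·2 + -2·0.5 + -2.7·1 + 5.3·-0.5 + 0.4·1.

4.15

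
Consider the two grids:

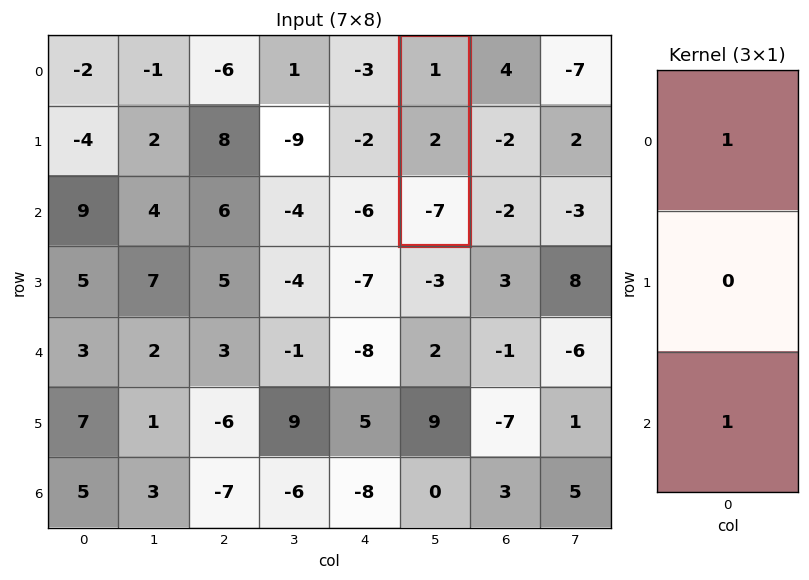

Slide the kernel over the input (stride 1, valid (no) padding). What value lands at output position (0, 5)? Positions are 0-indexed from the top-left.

-6

The receptive field on the input at this output position is [1 / 2 / -7]. Elementwise product with the kernel and sum: 1·1 + -7·1.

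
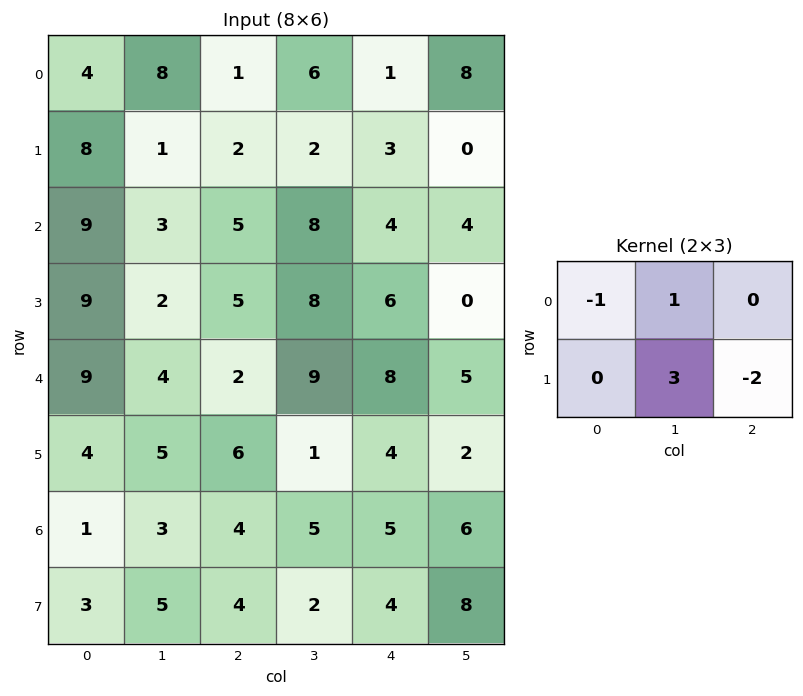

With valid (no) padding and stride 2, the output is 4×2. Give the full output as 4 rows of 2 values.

Output[0,0]: The receptive field on the input at this output position is [4 8 1 / 8 1 2]. Elementwise product with the kernel and sum: 4·-1 + 8·1 + 1·3 + 2·-2.

3 5
-10 15
-2 2
9 -1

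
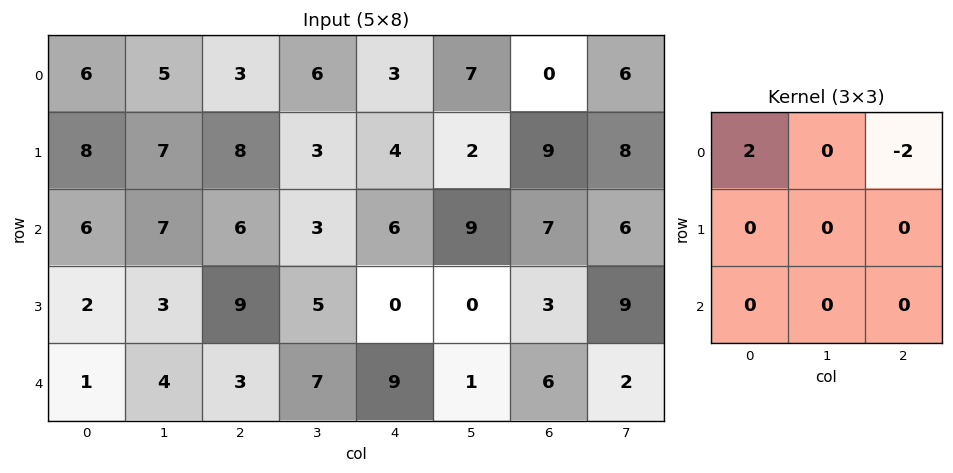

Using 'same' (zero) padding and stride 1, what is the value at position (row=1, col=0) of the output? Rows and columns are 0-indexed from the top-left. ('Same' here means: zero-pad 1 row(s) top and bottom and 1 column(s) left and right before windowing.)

The receptive field on the zero-padded input at this output position is [0 6 5 / 0 8 7 / 0 6 7]. Elementwise product with the kernel and sum: 0·2 + 5·-2.

-10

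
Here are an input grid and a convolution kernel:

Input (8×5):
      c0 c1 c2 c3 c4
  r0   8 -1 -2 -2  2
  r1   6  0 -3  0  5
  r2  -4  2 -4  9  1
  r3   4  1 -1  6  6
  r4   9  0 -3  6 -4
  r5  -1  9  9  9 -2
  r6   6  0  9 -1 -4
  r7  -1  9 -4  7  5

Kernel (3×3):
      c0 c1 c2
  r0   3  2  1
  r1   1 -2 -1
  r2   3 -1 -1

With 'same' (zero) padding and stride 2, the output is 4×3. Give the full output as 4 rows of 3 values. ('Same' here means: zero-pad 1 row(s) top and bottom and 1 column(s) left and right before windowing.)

-21 8 -11
13 -7 29
-17 16 73
-13 61 46

Output[0,0]: The receptive field on the zero-padded input at this output position is [0 0 0 / 0 8 -1 / 0 6 0]. Elementwise product with the kernel and sum: 0·3 + 0·2 + 0·1 + 0·1 + 8·-2 + -1·-1 + 0·3 + 6·-1 + 0·-1.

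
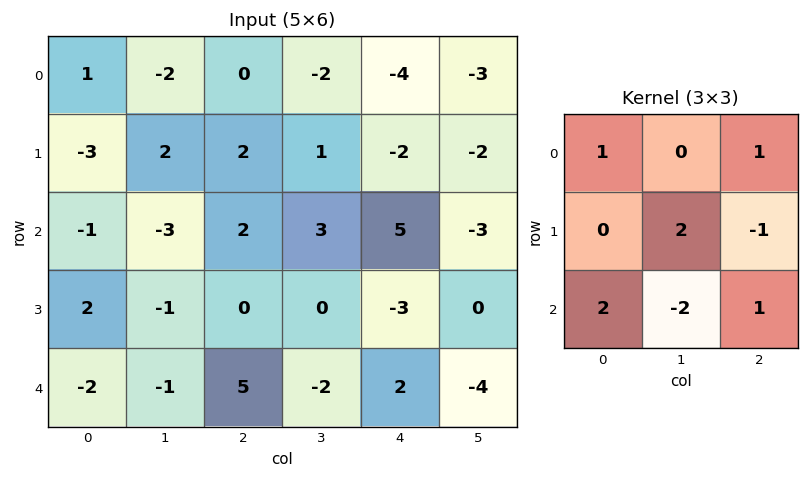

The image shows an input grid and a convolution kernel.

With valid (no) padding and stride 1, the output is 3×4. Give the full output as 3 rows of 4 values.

9 -8 3 -14
-3 2 -2 18
2 -14 26 -18

Output[0,0]: The receptive field on the input at this output position is [1 -2 0 / -3 2 2 / -1 -3 2]. Elementwise product with the kernel and sum: 1·1 + 0·1 + 2·2 + 2·-1 + -1·2 + -3·-2 + 2·1.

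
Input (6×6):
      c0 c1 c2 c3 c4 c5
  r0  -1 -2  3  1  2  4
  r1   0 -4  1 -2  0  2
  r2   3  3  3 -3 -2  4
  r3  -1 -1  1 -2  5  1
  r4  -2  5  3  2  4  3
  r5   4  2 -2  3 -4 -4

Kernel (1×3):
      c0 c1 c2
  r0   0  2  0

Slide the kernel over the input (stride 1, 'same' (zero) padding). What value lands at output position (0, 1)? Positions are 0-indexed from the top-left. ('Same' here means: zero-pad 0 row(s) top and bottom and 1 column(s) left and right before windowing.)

The receptive field on the zero-padded input at this output position is [-1 -2 3]. Elementwise product with the kernel and sum: -2·2.

-4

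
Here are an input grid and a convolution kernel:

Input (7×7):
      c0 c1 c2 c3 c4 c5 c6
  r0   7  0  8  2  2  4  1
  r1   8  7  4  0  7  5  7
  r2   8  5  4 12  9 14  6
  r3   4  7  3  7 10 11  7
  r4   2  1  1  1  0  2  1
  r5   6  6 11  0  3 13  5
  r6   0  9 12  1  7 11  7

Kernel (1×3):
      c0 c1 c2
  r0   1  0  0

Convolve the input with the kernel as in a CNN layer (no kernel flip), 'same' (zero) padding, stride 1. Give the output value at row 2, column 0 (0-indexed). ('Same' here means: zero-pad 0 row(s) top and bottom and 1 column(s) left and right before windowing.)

0

The receptive field on the zero-padded input at this output position is [0 8 5]. Elementwise product with the kernel and sum: 0·1.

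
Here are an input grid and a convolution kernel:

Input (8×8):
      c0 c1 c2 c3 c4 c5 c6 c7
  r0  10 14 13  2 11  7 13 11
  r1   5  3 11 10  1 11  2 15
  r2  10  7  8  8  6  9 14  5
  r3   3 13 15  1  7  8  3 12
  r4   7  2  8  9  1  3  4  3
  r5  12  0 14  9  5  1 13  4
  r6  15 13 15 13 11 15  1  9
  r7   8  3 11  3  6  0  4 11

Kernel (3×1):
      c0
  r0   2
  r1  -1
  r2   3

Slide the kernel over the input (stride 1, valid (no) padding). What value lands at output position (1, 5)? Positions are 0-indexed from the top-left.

The receptive field on the input at this output position is [11 / 9 / 8]. Elementwise product with the kernel and sum: 11·2 + 9·-1 + 8·3.

37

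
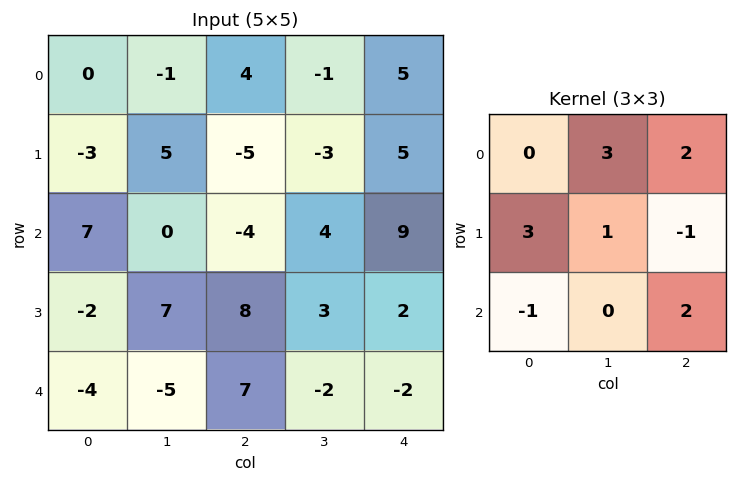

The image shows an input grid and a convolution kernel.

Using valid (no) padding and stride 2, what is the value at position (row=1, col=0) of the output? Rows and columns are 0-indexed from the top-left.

3

The receptive field on the input at this output position is [7 0 -4 / -2 7 8 / -4 -5 7]. Elementwise product with the kernel and sum: 0·3 + -4·2 + -2·3 + 7·1 + 8·-1 + -4·-1 + 7·2.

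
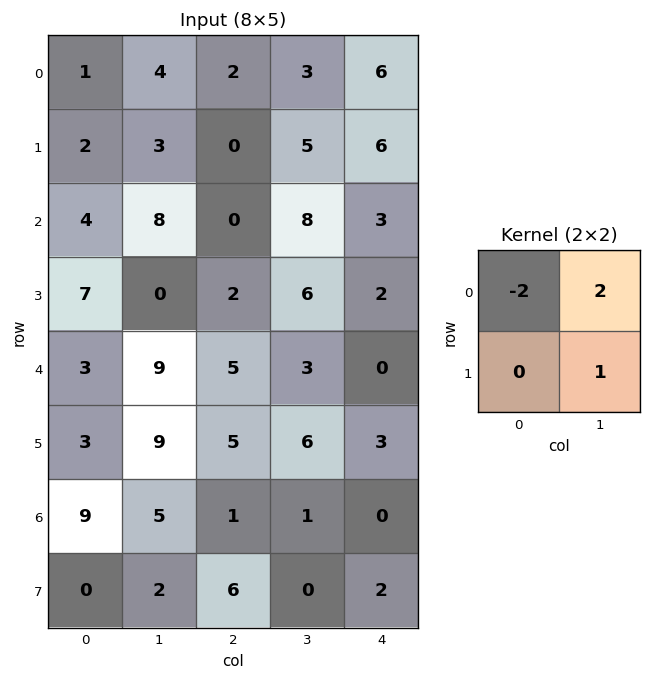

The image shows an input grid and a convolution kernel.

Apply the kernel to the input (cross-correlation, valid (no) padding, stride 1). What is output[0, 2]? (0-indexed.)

The receptive field on the input at this output position is [2 3 / 0 5]. Elementwise product with the kernel and sum: 2·-2 + 3·2 + 5·1.

7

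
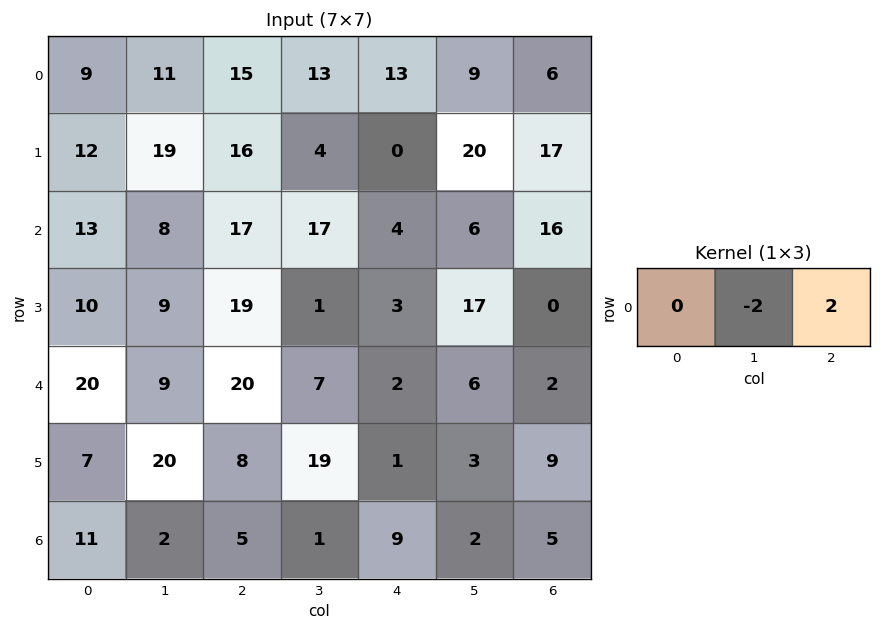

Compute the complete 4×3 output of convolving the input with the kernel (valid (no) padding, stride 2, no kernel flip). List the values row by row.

8 0 -6
18 -26 20
22 -10 -8
6 16 6

Output[0,0]: The receptive field on the input at this output position is [9 11 15]. Elementwise product with the kernel and sum: 11·-2 + 15·2.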